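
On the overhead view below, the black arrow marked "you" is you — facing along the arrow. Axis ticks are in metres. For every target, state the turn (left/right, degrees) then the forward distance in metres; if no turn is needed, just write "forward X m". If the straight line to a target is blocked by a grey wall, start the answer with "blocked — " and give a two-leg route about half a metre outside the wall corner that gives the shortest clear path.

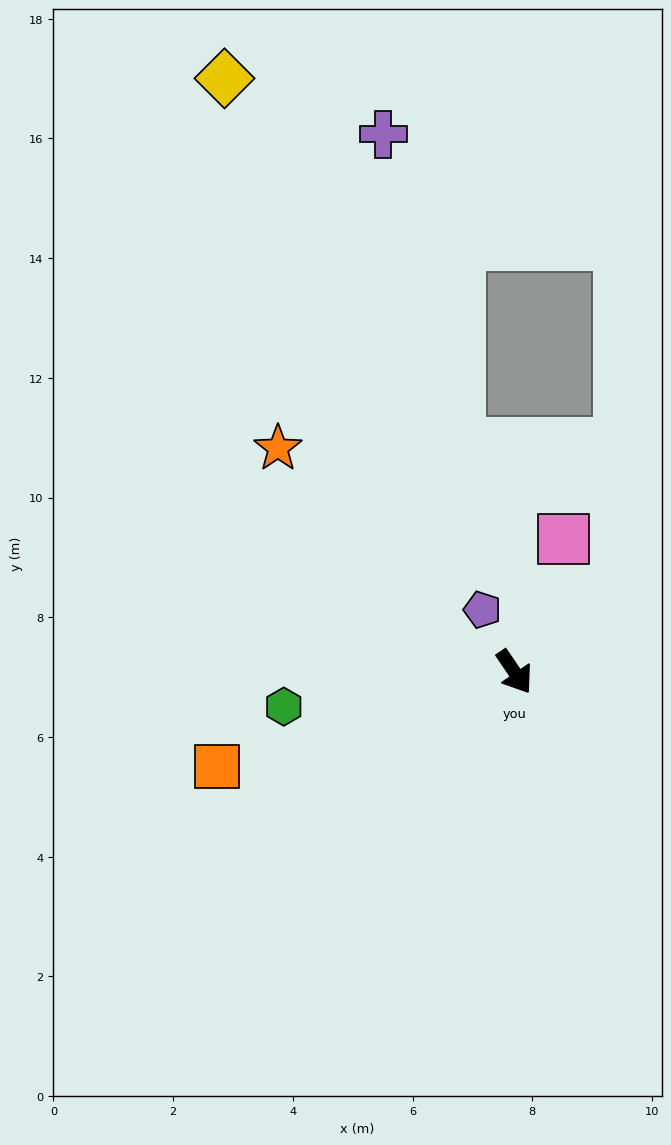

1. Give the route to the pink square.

turn left 125°, forward 2.4 m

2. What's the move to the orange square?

turn right 107°, forward 5.2 m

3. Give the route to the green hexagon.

turn right 116°, forward 3.9 m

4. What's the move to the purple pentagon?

turn left 173°, forward 1.2 m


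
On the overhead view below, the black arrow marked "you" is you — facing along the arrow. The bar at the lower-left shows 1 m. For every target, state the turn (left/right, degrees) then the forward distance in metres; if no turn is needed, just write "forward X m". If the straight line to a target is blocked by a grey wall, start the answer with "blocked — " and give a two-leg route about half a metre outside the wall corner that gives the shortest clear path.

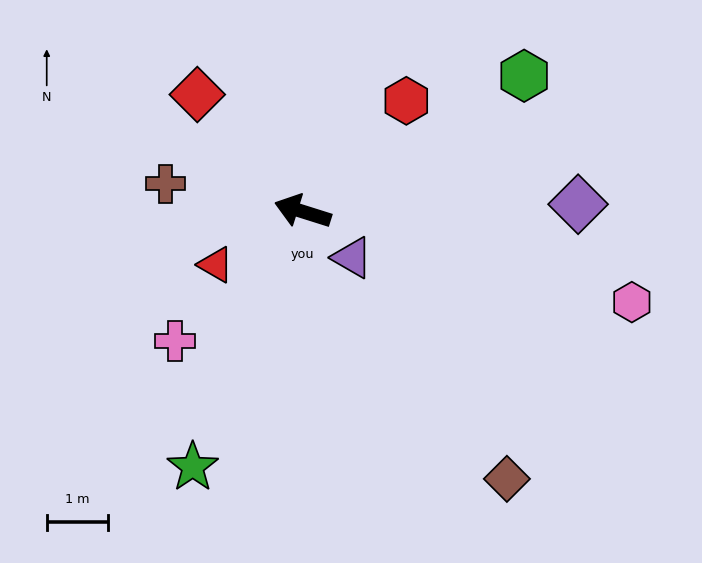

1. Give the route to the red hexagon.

turn right 116°, forward 2.5 m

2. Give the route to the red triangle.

turn left 49°, forward 1.7 m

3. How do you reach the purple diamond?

turn right 161°, forward 4.5 m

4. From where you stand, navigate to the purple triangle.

turn left 155°, forward 1.1 m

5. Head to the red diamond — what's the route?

turn right 31°, forward 2.6 m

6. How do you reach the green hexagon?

turn right 131°, forward 4.3 m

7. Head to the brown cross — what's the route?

turn left 6°, forward 2.3 m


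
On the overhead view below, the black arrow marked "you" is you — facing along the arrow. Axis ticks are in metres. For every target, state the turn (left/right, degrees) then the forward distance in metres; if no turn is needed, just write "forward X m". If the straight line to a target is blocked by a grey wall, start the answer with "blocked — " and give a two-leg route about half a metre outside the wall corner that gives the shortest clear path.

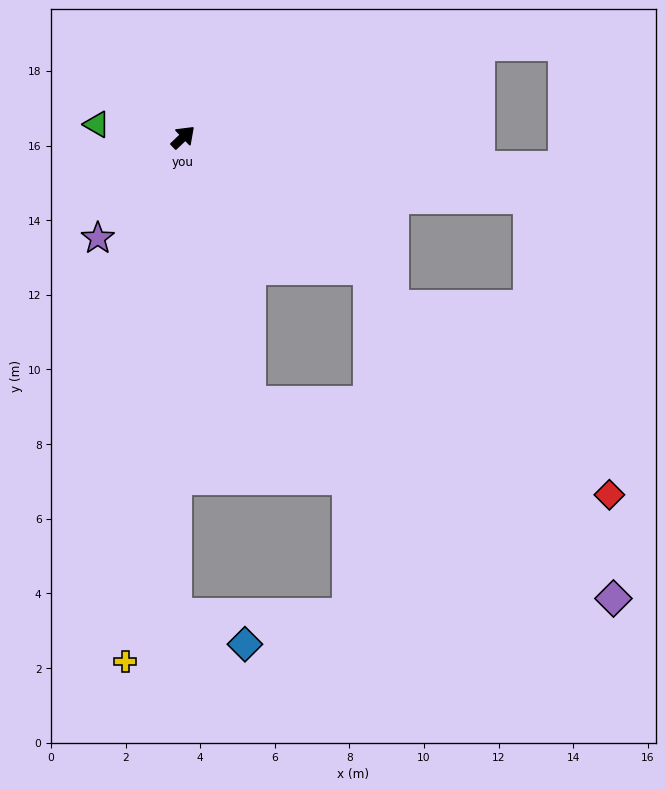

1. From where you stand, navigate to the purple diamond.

blocked — turn right 79°, forward 6.1 m, then turn right 18°, forward 11.0 m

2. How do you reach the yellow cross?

turn right 140°, forward 14.1 m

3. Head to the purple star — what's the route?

turn right 174°, forward 3.5 m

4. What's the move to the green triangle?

turn left 128°, forward 2.3 m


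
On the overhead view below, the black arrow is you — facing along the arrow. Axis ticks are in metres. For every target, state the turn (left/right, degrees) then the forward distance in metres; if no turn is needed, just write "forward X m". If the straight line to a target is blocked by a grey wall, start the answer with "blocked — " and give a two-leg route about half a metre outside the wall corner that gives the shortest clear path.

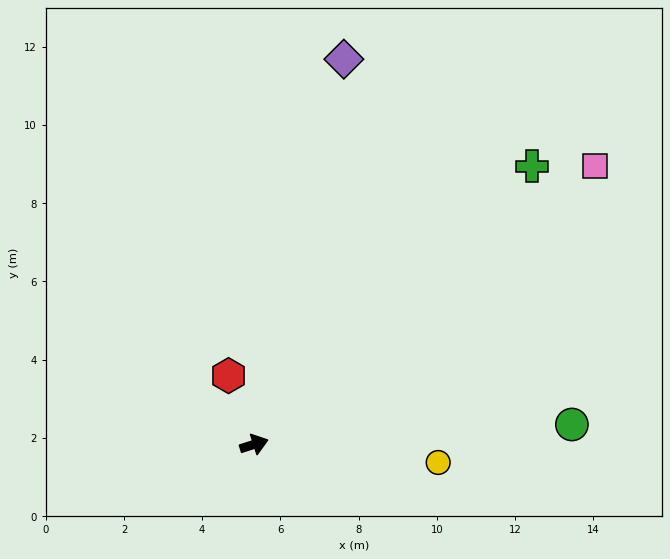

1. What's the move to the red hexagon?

turn left 93°, forward 1.9 m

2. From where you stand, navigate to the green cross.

turn left 27°, forward 10.1 m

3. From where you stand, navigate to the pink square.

turn left 22°, forward 11.3 m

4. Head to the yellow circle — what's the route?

turn right 23°, forward 4.7 m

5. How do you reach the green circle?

turn right 14°, forward 8.1 m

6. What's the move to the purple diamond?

turn left 59°, forward 10.1 m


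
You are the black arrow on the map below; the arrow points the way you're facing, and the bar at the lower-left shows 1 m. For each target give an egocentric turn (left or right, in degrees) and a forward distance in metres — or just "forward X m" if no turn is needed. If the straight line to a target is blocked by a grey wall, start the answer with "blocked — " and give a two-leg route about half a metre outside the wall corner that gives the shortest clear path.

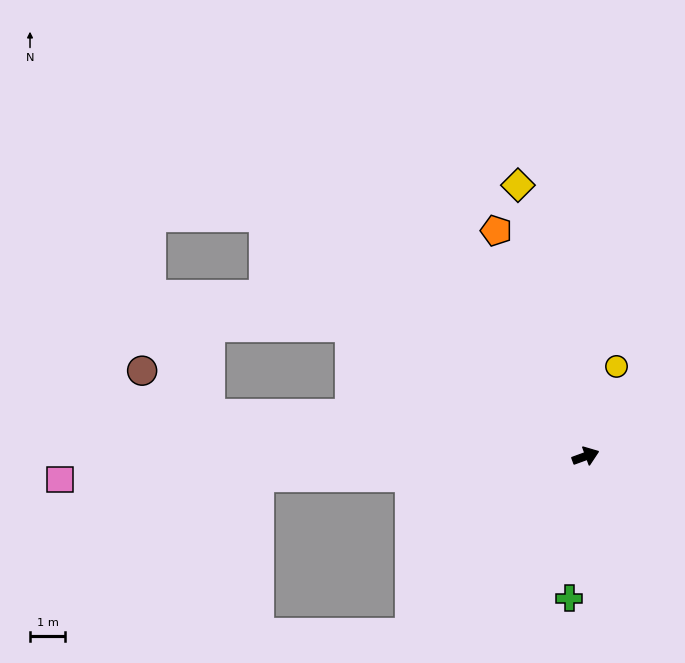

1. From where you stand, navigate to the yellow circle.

turn left 51°, forward 2.7 m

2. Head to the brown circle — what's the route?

blocked — turn left 153°, forward 10.8 m, then turn right 25°, forward 2.3 m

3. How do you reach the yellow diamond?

turn left 84°, forward 8.0 m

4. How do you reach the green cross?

turn right 117°, forward 4.1 m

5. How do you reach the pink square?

turn left 162°, forward 15.1 m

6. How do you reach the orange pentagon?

turn left 92°, forward 6.9 m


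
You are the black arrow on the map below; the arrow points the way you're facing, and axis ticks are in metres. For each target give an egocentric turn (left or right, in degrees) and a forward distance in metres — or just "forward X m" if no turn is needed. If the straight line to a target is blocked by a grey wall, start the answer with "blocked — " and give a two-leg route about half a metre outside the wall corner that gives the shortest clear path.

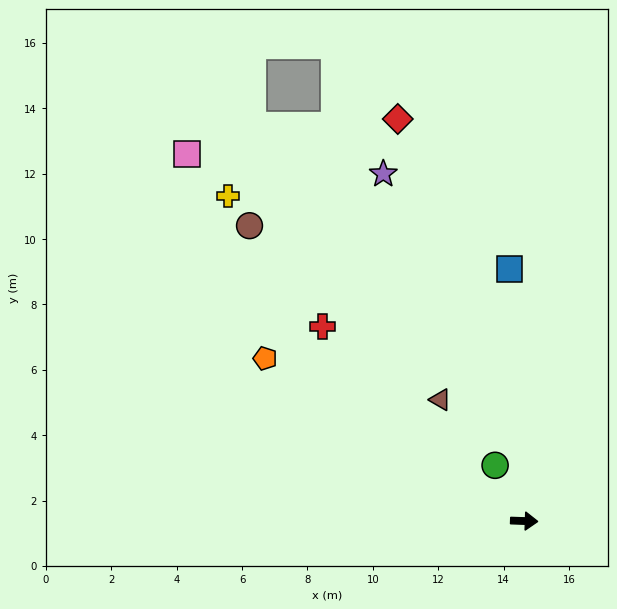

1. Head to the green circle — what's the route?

turn left 119°, forward 1.9 m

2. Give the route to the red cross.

turn left 138°, forward 8.6 m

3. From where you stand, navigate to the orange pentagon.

turn left 150°, forward 9.4 m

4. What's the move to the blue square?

turn left 95°, forward 7.7 m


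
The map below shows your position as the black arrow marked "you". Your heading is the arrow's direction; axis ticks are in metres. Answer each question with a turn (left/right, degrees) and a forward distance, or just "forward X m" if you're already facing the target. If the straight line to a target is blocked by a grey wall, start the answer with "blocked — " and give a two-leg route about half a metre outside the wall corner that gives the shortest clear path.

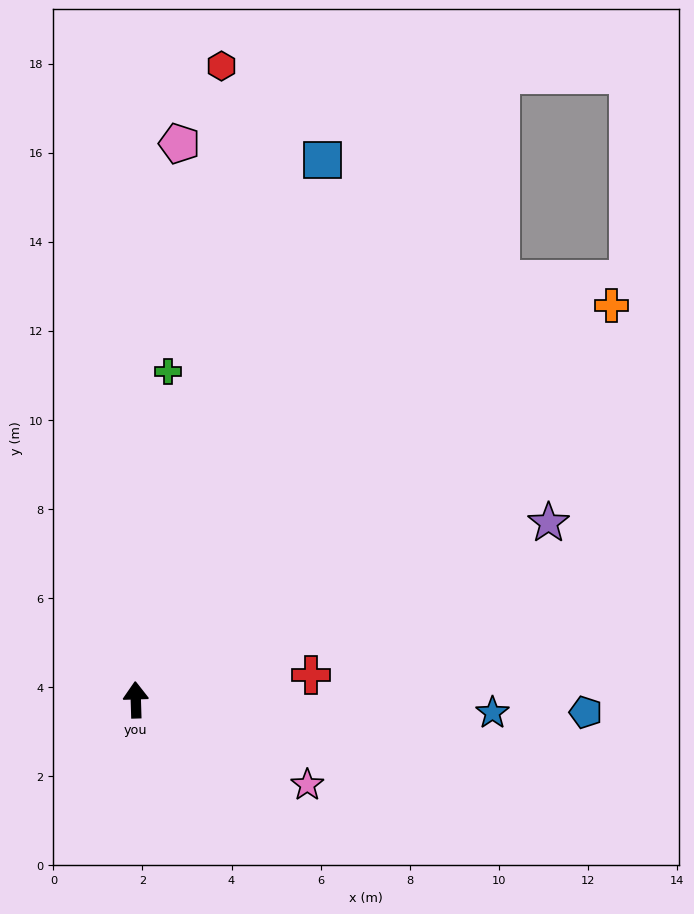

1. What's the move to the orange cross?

turn right 52°, forward 13.9 m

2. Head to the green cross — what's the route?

turn right 7°, forward 7.4 m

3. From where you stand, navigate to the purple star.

turn right 69°, forward 10.1 m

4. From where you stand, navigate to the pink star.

turn right 118°, forward 4.3 m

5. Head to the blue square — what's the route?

turn right 21°, forward 12.8 m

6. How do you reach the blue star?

turn right 94°, forward 8.0 m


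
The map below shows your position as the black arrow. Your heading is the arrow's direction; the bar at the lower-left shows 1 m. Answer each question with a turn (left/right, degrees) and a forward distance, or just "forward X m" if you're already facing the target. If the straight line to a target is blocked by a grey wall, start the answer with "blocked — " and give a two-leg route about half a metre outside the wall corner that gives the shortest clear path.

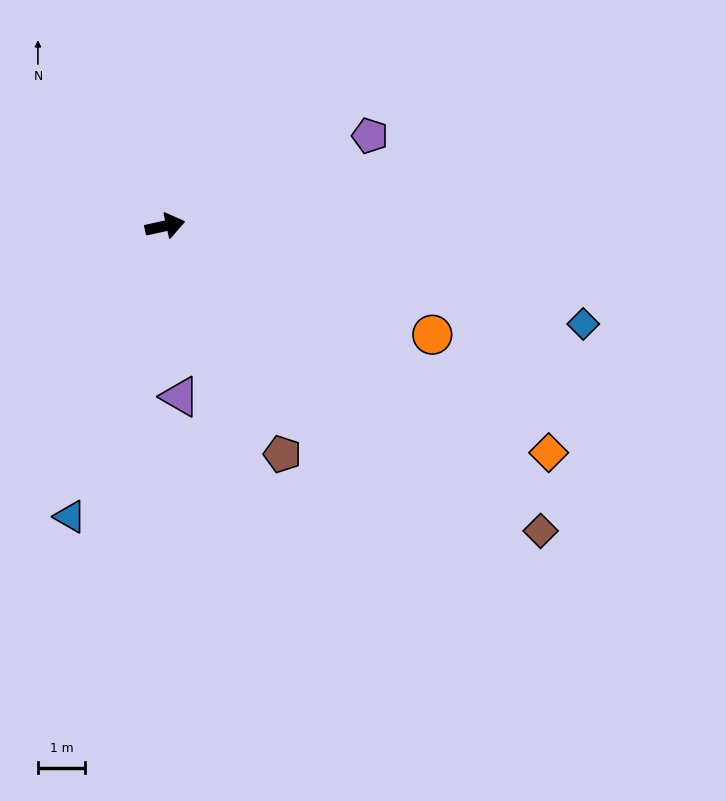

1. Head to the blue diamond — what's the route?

turn right 26°, forward 9.2 m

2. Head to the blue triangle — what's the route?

turn right 121°, forward 6.5 m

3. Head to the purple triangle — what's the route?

turn right 97°, forward 3.7 m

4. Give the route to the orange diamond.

turn right 43°, forward 9.5 m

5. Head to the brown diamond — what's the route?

turn right 52°, forward 10.3 m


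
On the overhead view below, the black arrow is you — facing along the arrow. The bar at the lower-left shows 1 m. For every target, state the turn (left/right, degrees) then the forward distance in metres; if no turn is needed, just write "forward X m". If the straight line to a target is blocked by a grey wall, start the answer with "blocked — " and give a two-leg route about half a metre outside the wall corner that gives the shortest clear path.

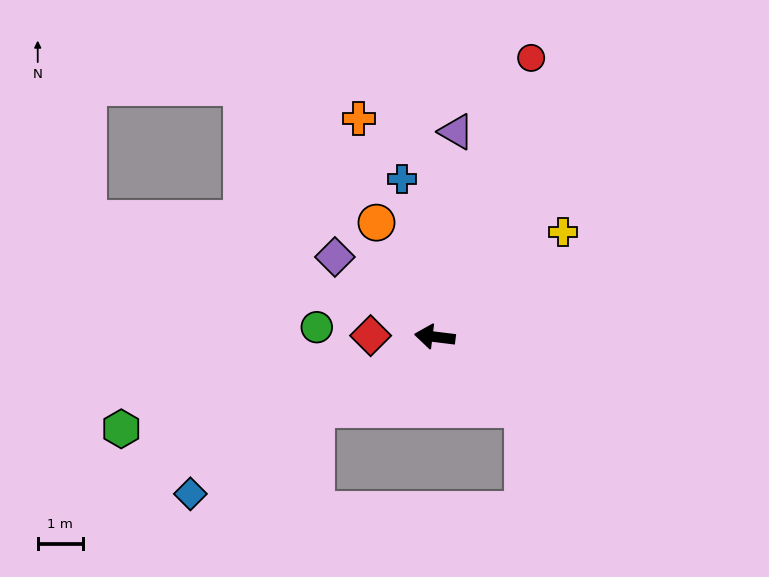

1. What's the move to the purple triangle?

turn right 89°, forward 4.6 m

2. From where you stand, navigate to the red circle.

turn right 102°, forward 6.6 m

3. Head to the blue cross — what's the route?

turn right 71°, forward 3.6 m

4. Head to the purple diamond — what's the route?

turn right 32°, forward 2.8 m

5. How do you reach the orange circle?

turn right 56°, forward 2.8 m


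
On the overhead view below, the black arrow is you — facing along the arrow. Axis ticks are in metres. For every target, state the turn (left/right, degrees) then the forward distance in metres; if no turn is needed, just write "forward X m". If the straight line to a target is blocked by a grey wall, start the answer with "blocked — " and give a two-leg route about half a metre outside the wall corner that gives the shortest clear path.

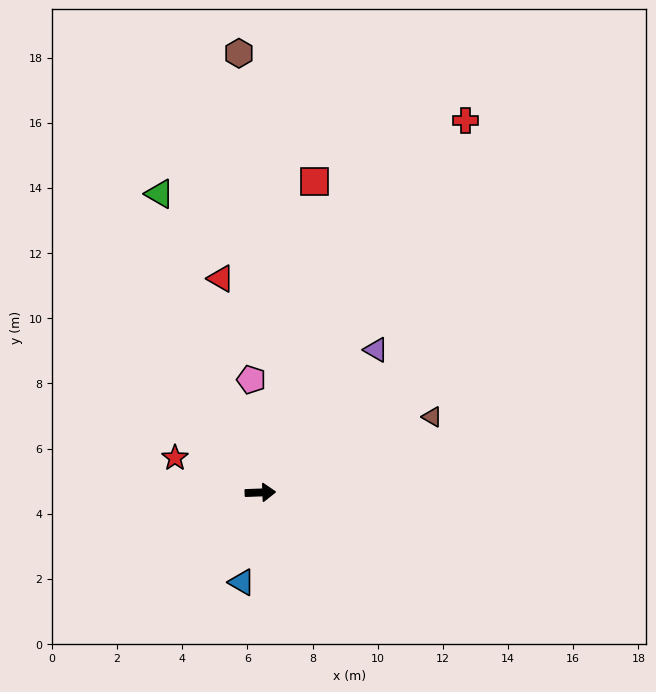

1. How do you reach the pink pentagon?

turn left 92°, forward 3.5 m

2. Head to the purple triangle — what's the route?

turn left 49°, forward 5.6 m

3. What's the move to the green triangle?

turn left 107°, forward 9.7 m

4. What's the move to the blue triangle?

turn right 104°, forward 2.8 m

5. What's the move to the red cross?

turn left 59°, forward 13.0 m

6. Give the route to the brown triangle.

turn left 22°, forward 5.8 m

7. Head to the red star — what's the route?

turn left 156°, forward 2.8 m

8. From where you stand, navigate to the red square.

turn left 78°, forward 9.7 m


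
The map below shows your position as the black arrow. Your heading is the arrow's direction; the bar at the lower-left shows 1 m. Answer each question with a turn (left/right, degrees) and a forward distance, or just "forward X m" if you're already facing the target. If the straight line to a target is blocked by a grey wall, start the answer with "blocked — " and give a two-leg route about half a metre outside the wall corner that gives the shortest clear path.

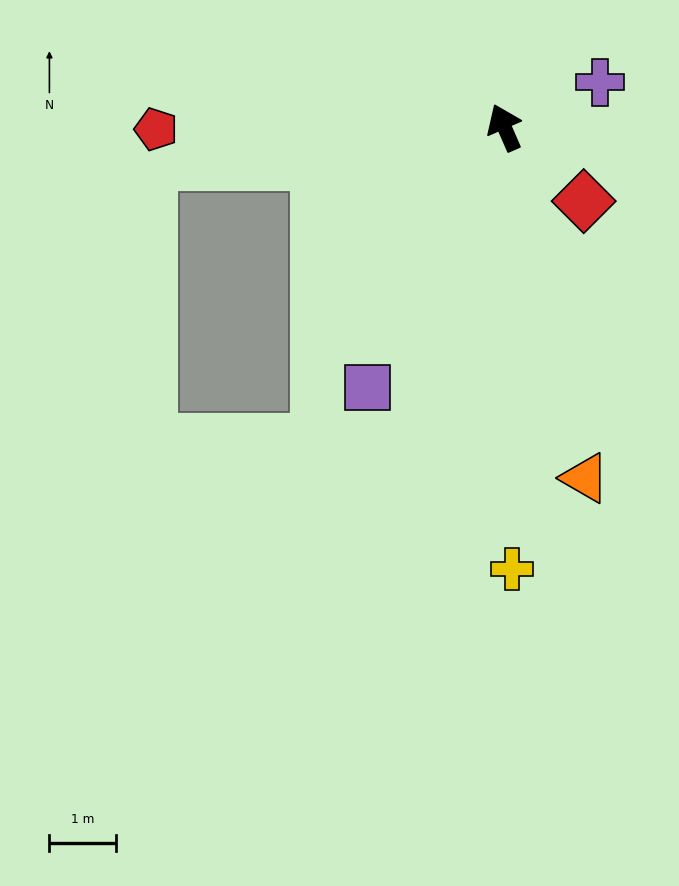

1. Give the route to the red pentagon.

turn left 67°, forward 5.3 m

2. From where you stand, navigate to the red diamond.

turn right 156°, forward 1.6 m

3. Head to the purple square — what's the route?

turn left 129°, forward 4.4 m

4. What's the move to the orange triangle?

turn left 169°, forward 5.4 m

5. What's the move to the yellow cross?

turn left 157°, forward 6.7 m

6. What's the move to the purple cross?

turn right 88°, forward 1.6 m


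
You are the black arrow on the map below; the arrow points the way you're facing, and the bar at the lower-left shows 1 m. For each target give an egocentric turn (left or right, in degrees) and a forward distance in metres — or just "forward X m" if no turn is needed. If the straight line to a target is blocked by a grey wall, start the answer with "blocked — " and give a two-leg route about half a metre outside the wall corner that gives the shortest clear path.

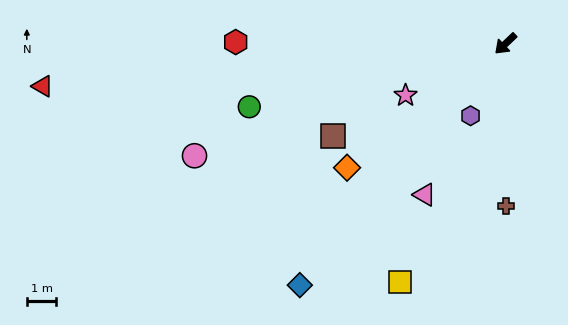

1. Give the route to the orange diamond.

turn right 6°, forward 6.8 m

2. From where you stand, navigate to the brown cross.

turn left 47°, forward 5.5 m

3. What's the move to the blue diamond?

turn left 6°, forward 10.8 m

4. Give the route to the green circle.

turn right 30°, forward 9.0 m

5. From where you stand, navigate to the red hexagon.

turn right 44°, forward 9.2 m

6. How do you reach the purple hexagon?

turn left 21°, forward 2.7 m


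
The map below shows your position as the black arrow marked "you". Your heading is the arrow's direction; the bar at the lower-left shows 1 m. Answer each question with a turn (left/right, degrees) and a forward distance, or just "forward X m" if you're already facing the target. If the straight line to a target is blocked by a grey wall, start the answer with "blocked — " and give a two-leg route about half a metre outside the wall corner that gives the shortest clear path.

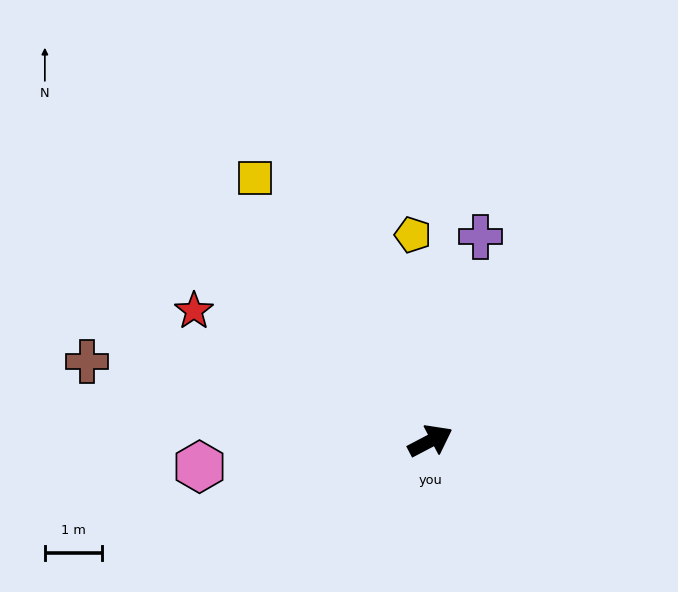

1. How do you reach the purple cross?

turn left 48°, forward 3.6 m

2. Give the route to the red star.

turn left 124°, forward 4.7 m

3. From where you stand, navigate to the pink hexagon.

turn left 159°, forward 4.0 m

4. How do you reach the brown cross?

turn left 139°, forward 6.1 m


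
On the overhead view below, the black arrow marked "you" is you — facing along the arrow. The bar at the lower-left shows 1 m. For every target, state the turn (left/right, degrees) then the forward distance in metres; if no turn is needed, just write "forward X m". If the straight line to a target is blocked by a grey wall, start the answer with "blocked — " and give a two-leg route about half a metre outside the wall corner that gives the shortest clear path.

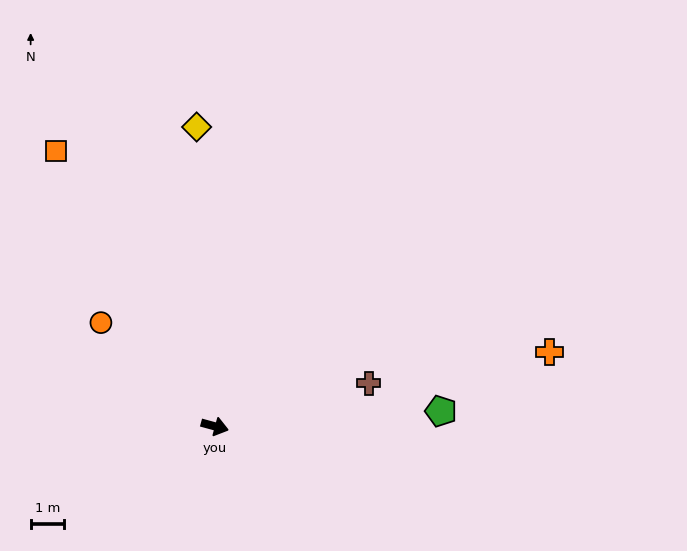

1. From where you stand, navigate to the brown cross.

turn left 31°, forward 4.7 m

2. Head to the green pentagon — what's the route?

turn left 19°, forward 6.7 m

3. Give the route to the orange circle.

turn left 153°, forward 4.6 m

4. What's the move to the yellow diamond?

turn left 109°, forward 8.9 m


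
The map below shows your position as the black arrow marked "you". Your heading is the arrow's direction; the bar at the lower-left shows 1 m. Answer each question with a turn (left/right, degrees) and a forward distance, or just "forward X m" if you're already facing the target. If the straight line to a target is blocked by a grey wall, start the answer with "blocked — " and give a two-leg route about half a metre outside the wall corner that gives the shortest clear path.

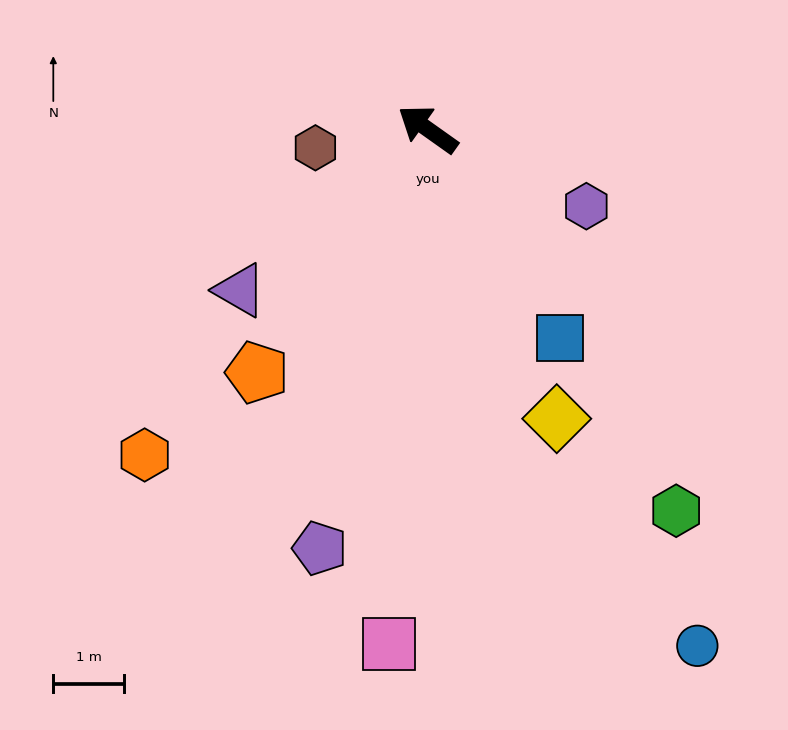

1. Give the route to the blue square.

turn left 158°, forward 3.5 m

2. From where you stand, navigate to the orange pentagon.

turn left 90°, forward 4.2 m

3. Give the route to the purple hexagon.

turn right 171°, forward 2.5 m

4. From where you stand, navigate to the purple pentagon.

turn left 111°, forward 6.1 m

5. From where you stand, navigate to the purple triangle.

turn left 76°, forward 3.5 m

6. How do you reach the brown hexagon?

turn left 45°, forward 1.6 m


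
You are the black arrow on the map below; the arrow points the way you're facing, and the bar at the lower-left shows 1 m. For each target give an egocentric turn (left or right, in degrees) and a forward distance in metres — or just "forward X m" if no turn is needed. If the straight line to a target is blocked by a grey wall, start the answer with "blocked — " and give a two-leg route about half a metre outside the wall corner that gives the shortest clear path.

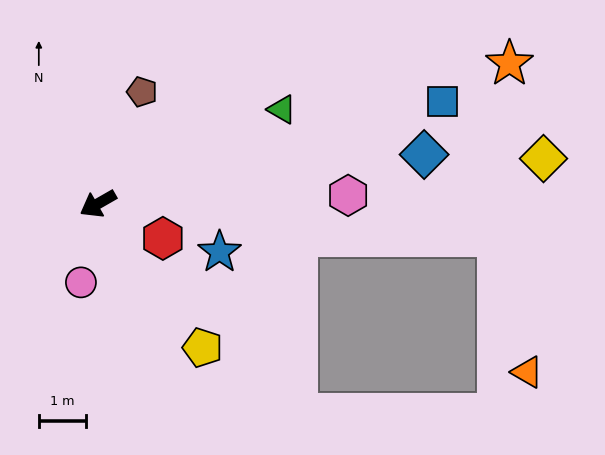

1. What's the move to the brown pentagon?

turn right 141°, forward 2.5 m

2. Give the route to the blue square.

turn left 167°, forward 7.5 m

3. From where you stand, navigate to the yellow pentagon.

turn left 96°, forward 3.7 m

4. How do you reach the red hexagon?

turn left 122°, forward 1.5 m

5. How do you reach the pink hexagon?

turn left 152°, forward 5.3 m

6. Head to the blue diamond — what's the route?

turn left 159°, forward 6.9 m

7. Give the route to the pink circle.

turn left 48°, forward 1.7 m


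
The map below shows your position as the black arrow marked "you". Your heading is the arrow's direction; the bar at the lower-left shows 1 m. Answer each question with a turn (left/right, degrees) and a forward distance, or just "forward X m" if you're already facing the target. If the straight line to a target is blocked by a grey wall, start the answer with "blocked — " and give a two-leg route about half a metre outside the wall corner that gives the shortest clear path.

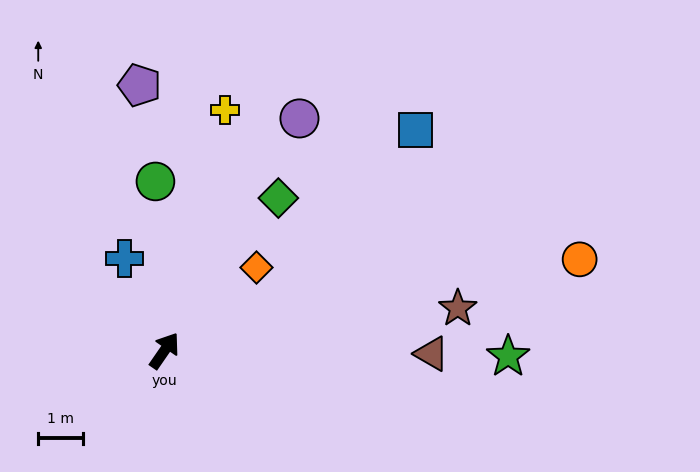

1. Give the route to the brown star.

turn right 47°, forward 6.6 m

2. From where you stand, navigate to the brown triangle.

turn right 56°, forward 5.9 m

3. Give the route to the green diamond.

turn right 2°, forward 4.2 m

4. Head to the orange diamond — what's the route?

turn right 13°, forward 2.7 m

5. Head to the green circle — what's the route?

turn left 38°, forward 3.8 m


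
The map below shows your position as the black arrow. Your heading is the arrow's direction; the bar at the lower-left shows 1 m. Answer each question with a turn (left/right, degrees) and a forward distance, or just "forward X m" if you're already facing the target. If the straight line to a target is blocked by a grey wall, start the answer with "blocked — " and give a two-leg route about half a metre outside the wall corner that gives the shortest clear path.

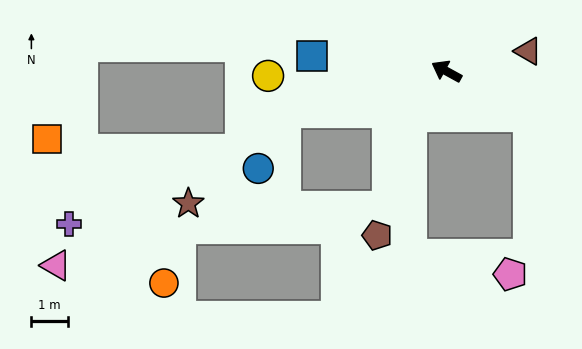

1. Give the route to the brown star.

blocked — turn left 43°, forward 4.5 m, then turn left 29°, forward 3.6 m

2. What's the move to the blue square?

turn left 22°, forward 3.7 m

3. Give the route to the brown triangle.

turn right 137°, forward 2.3 m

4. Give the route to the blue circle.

blocked — turn left 43°, forward 4.5 m, then turn left 50°, forward 1.7 m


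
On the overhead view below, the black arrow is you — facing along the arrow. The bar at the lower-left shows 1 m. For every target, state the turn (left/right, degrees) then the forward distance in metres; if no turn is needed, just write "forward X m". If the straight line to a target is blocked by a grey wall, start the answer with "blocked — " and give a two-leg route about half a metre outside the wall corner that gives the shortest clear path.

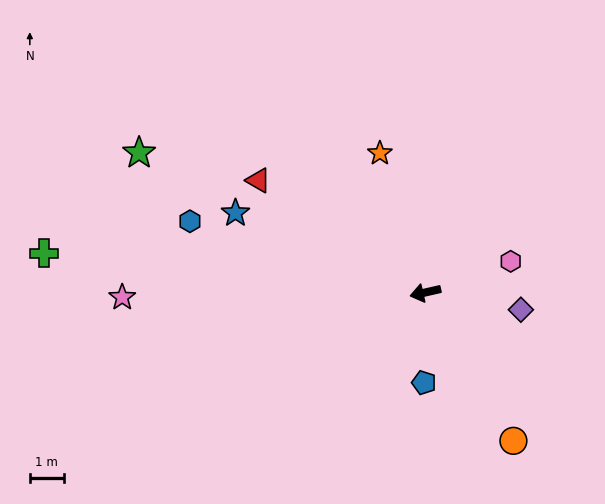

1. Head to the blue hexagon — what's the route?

turn right 30°, forward 7.3 m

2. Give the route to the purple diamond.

turn left 157°, forward 2.9 m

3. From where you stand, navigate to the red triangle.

turn right 47°, forward 5.9 m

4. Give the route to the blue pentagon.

turn left 76°, forward 2.7 m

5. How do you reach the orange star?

turn right 85°, forward 4.3 m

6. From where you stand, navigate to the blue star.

turn right 36°, forward 6.1 m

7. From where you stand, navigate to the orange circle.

turn left 108°, forward 5.1 m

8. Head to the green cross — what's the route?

turn right 19°, forward 11.3 m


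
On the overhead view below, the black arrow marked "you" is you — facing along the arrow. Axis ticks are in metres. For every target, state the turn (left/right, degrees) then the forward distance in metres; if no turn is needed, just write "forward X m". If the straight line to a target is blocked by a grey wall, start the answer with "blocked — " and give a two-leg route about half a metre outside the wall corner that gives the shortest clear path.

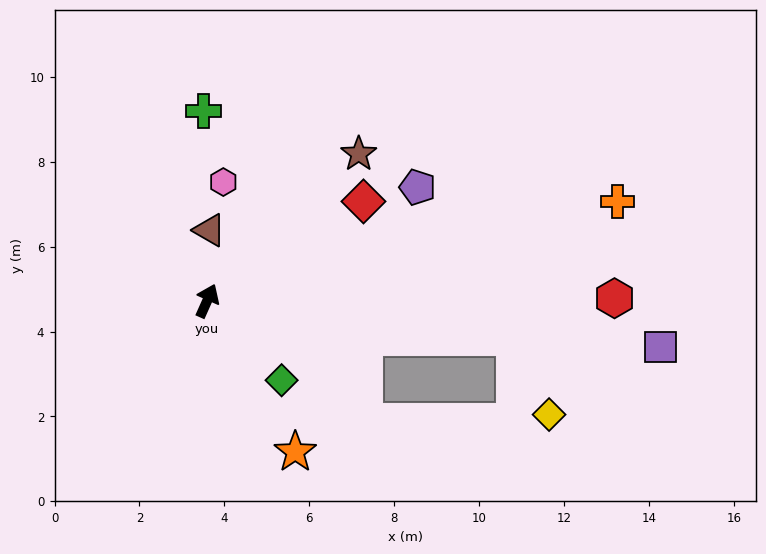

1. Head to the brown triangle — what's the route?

turn left 22°, forward 1.7 m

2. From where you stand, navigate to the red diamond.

turn right 34°, forward 4.4 m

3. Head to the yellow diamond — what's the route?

blocked — turn right 73°, forward 7.3 m, then turn right 58°, forward 2.0 m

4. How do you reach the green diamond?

turn right 113°, forward 2.6 m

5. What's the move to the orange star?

turn right 126°, forward 4.1 m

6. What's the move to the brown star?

turn right 22°, forward 5.0 m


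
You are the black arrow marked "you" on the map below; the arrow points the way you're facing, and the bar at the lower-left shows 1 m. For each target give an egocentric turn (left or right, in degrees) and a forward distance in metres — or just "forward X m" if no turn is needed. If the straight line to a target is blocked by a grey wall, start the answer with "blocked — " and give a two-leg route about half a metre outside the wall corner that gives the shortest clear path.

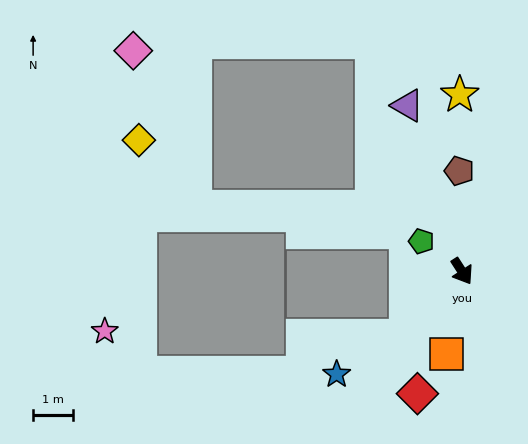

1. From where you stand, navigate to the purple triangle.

turn left 165°, forward 4.4 m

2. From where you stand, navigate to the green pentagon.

turn right 159°, forward 1.3 m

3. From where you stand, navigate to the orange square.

turn right 44°, forward 2.1 m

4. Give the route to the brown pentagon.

turn left 149°, forward 2.5 m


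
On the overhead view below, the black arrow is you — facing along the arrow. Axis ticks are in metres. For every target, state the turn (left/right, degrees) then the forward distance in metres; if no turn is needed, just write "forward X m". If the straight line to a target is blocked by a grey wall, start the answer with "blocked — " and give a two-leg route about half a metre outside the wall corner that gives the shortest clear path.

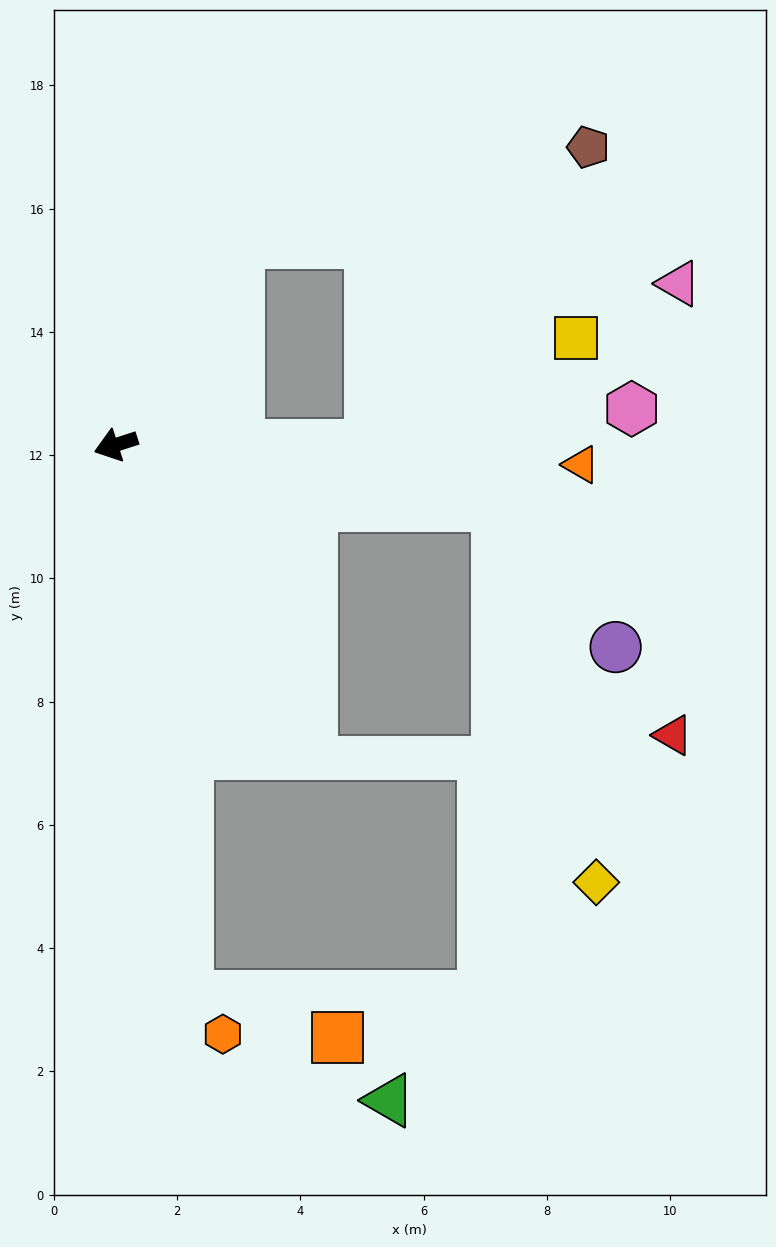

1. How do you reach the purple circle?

blocked — turn left 153°, forward 6.3 m, then turn right 41°, forward 3.0 m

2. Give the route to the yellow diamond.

blocked — turn left 153°, forward 6.3 m, then turn right 66°, forward 6.3 m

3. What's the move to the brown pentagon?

blocked — turn right 139°, forward 3.8 m, then turn right 44°, forward 5.9 m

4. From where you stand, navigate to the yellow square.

blocked — turn left 162°, forward 4.1 m, then turn left 28°, forward 3.8 m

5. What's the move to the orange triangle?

turn left 160°, forward 7.6 m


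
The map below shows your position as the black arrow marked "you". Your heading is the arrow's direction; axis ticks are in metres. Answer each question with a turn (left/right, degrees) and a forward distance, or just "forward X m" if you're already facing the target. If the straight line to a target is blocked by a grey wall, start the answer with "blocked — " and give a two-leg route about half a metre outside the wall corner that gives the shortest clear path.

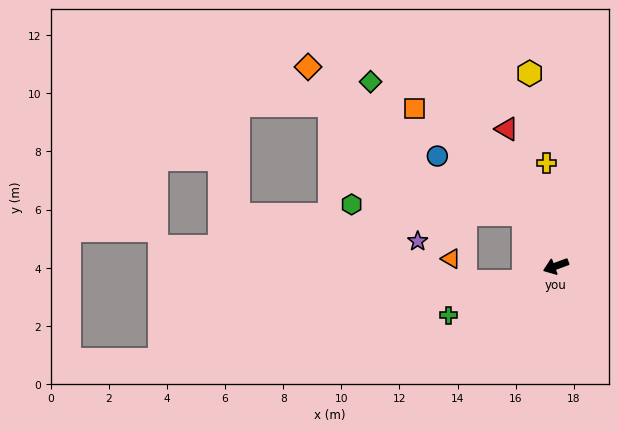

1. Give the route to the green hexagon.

blocked — turn right 79°, forward 2.1 m, then turn left 56°, forward 5.9 m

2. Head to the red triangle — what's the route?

turn right 91°, forward 5.0 m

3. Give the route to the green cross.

turn left 4°, forward 4.1 m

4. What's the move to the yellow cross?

turn right 105°, forward 3.6 m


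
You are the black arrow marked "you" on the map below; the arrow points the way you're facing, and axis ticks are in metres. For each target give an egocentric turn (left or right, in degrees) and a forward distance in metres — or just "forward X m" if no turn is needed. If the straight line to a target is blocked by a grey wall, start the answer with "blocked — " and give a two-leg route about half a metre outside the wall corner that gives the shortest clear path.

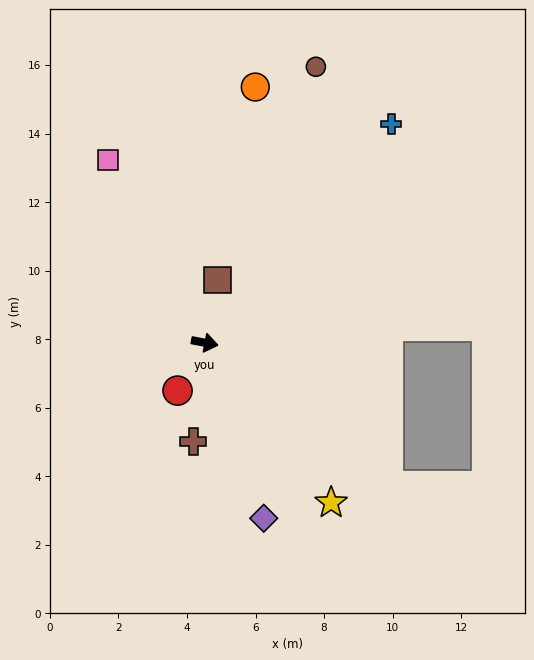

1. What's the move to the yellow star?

turn right 41°, forward 5.9 m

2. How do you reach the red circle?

turn right 109°, forward 1.6 m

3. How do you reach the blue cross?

turn left 60°, forward 8.4 m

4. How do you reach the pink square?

turn left 129°, forward 6.0 m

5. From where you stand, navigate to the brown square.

turn left 90°, forward 1.9 m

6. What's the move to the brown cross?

turn right 86°, forward 2.9 m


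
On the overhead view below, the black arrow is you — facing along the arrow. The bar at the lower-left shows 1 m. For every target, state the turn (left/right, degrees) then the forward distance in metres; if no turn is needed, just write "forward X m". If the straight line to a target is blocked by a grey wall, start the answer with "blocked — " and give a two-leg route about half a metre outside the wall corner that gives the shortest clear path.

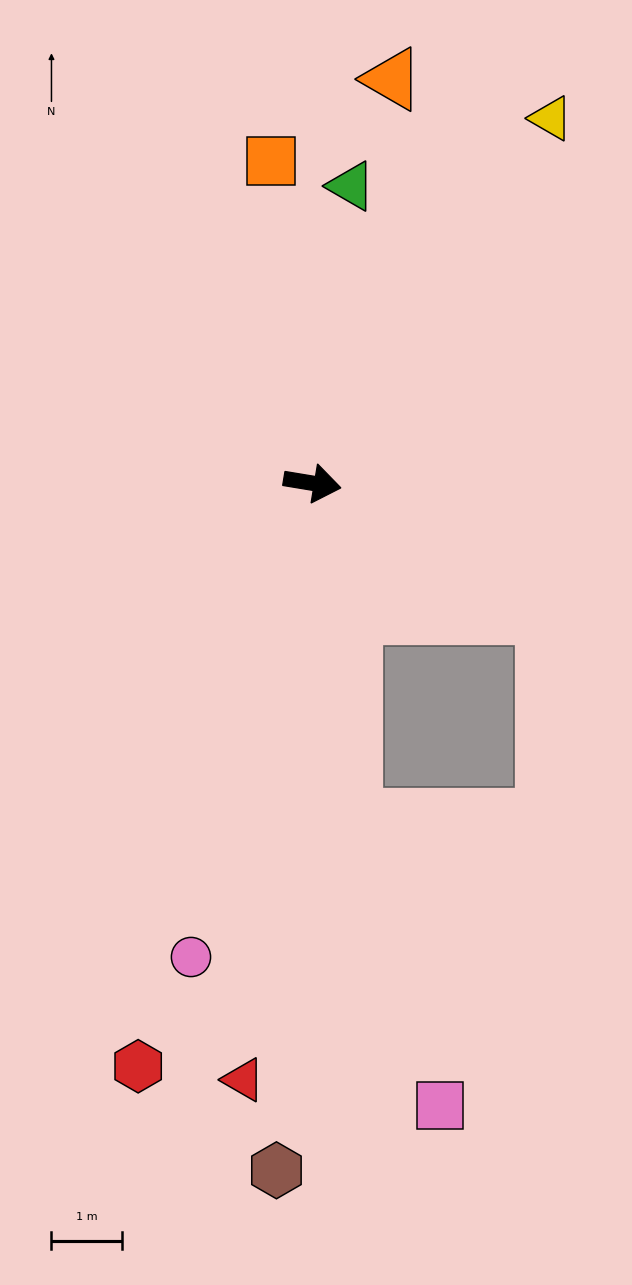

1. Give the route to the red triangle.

turn right 87°, forward 8.5 m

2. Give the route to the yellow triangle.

turn left 66°, forward 6.2 m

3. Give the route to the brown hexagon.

turn right 84°, forward 9.7 m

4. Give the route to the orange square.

turn left 107°, forward 4.6 m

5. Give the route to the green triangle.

turn left 92°, forward 4.2 m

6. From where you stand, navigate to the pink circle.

turn right 95°, forward 6.9 m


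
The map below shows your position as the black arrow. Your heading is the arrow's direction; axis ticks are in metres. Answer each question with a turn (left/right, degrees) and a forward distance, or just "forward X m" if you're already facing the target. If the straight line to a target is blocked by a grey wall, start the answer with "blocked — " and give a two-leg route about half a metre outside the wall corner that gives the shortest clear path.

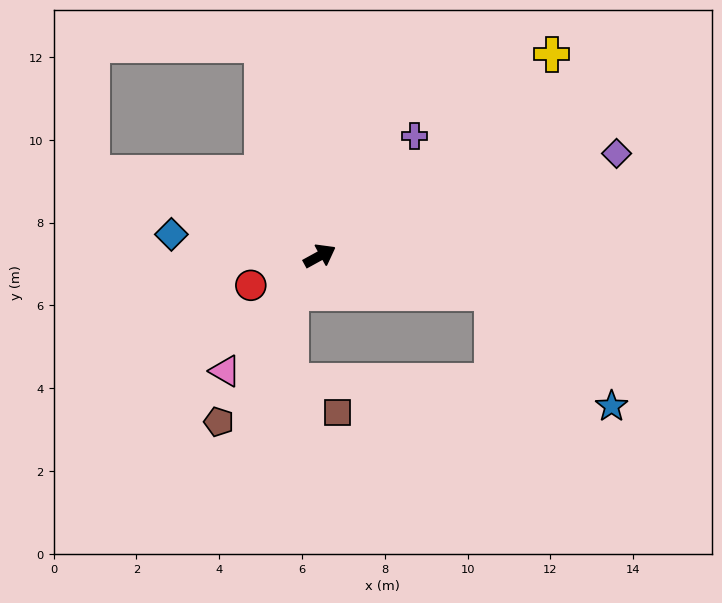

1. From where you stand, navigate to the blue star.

blocked — turn right 41°, forward 4.2 m, then turn right 31°, forward 4.0 m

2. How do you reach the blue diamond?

turn left 143°, forward 3.6 m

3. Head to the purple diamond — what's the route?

turn right 10°, forward 7.6 m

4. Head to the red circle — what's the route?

turn left 174°, forward 1.8 m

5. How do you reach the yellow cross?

turn left 12°, forward 7.4 m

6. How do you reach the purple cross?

turn left 23°, forward 3.7 m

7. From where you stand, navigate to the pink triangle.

turn right 158°, forward 3.6 m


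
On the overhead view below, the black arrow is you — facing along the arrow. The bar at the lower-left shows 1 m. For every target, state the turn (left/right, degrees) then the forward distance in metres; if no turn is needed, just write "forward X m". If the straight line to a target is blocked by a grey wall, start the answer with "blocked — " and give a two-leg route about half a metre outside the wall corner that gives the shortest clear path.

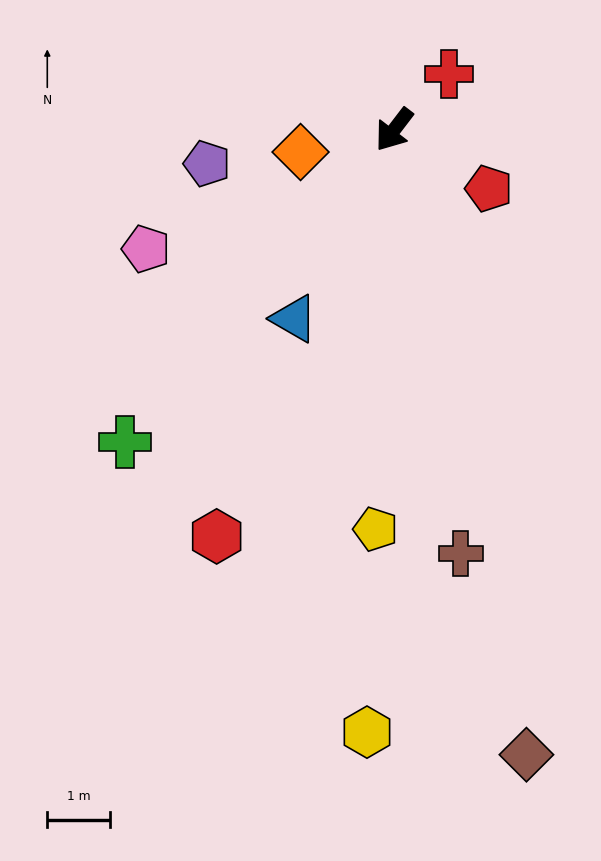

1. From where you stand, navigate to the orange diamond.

turn right 39°, forward 1.5 m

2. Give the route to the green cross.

turn right 3°, forward 6.6 m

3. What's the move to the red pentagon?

turn left 96°, forward 1.8 m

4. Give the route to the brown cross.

turn left 46°, forward 6.9 m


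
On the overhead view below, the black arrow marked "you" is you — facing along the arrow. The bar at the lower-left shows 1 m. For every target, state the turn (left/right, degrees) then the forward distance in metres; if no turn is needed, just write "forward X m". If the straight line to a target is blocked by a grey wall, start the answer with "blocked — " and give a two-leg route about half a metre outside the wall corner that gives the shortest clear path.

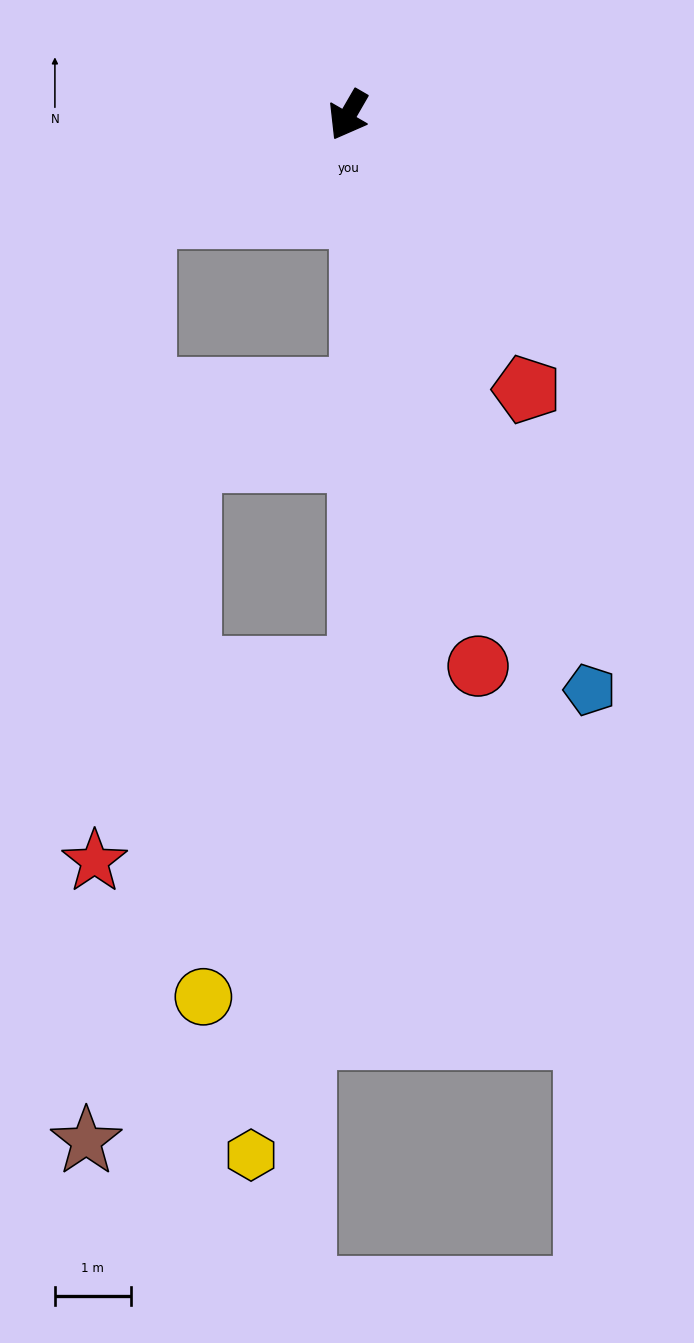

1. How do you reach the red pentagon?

turn left 63°, forward 4.3 m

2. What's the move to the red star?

blocked — turn right 34°, forward 3.0 m, then turn left 60°, forward 8.6 m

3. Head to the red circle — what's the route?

turn left 43°, forward 7.5 m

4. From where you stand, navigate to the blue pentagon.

turn left 53°, forward 8.2 m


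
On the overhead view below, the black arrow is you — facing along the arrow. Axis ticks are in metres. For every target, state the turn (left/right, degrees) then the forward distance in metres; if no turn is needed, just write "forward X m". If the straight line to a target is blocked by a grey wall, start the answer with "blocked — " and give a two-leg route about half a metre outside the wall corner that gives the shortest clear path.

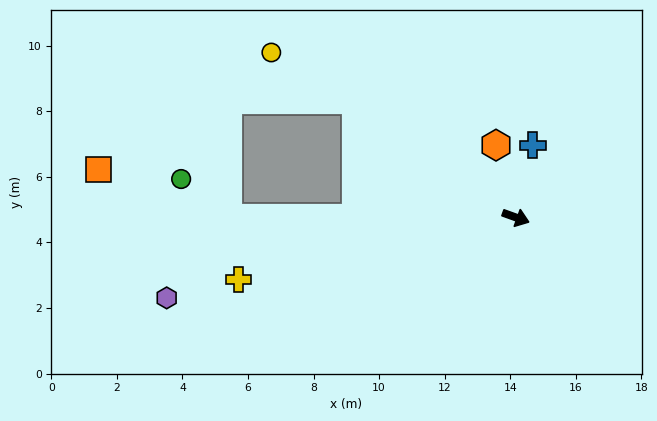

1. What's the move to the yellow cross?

turn right 148°, forward 8.7 m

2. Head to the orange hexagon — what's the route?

turn left 125°, forward 2.3 m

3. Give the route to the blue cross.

turn left 97°, forward 2.3 m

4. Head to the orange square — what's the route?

blocked — turn right 160°, forward 8.8 m, then turn right 20°, forward 4.2 m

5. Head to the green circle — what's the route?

blocked — turn right 160°, forward 8.8 m, then turn right 39°, forward 1.9 m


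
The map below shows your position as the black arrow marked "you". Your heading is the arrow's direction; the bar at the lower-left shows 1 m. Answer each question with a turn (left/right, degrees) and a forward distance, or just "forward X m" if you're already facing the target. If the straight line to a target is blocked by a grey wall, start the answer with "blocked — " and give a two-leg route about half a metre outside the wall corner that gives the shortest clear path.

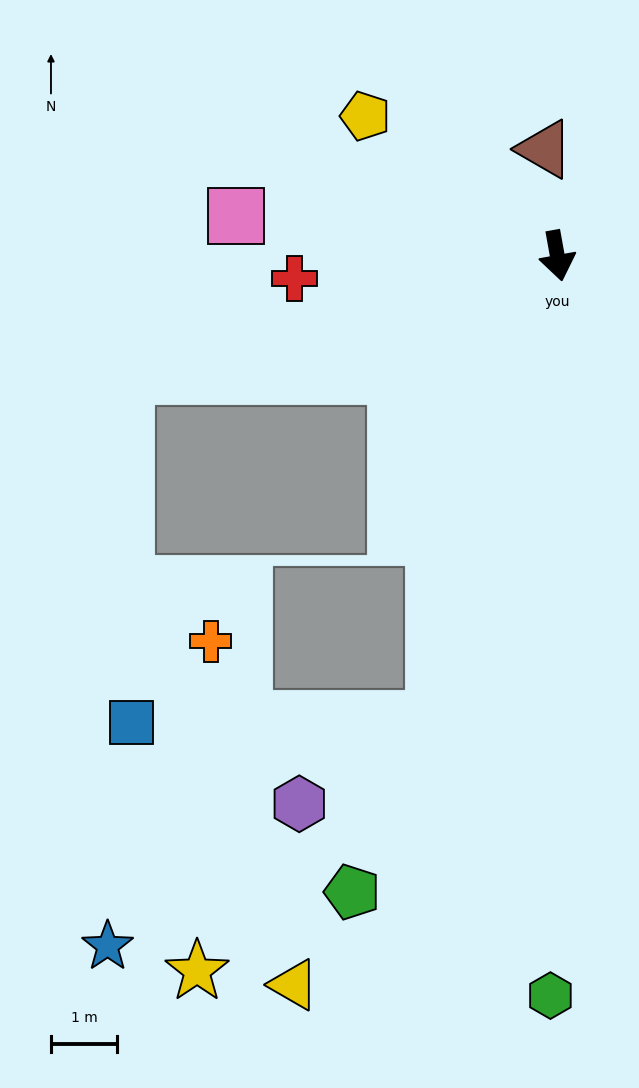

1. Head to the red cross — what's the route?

turn right 95°, forward 4.0 m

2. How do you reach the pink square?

turn right 107°, forward 4.9 m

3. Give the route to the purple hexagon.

blocked — turn right 25°, forward 7.2 m, then turn right 43°, forward 2.4 m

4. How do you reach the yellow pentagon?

turn right 136°, forward 3.6 m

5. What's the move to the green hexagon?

turn right 11°, forward 11.1 m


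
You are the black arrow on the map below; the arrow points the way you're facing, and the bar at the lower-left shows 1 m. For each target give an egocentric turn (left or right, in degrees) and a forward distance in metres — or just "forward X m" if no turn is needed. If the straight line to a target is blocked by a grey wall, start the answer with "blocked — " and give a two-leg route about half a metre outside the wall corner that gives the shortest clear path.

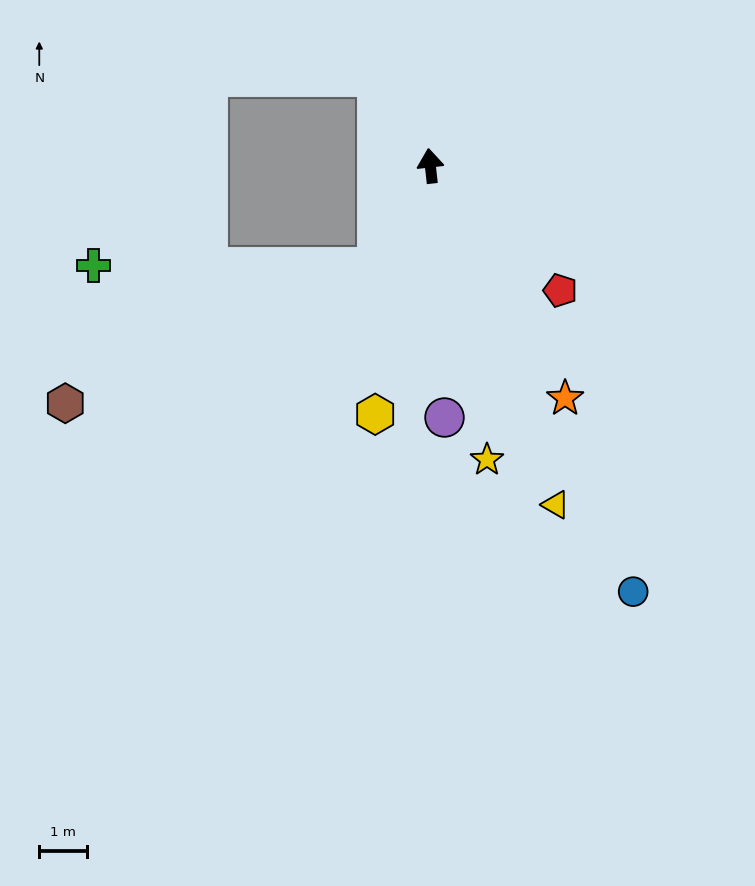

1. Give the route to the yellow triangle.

turn right 166°, forward 7.6 m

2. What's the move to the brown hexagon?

blocked — turn left 146°, forward 2.4 m, then turn right 39°, forward 7.2 m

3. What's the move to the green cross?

blocked — turn left 146°, forward 2.4 m, then turn right 63°, forward 6.0 m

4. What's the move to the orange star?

turn right 156°, forward 5.7 m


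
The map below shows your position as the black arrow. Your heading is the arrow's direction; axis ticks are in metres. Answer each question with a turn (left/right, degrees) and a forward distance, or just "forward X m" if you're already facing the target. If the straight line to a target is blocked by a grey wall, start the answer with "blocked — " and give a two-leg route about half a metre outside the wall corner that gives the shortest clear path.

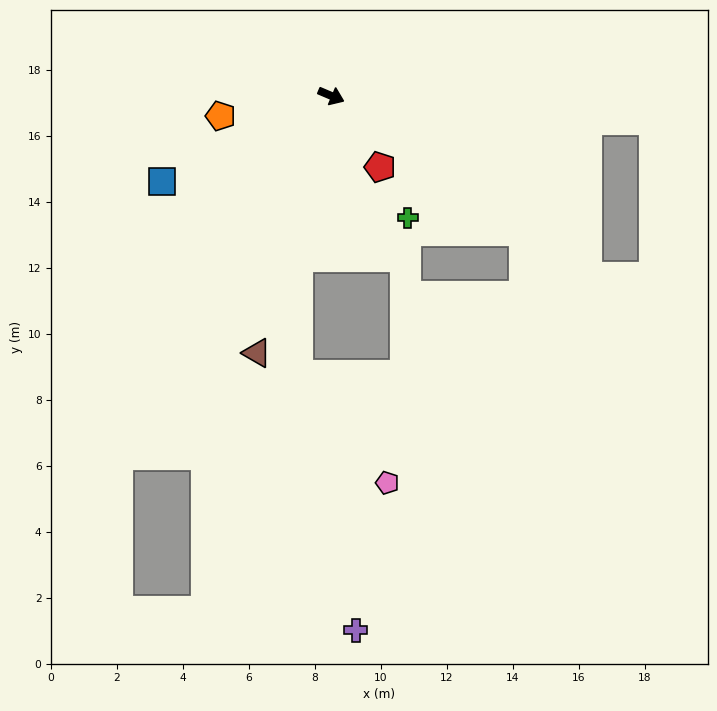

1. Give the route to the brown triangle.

turn right 83°, forward 8.1 m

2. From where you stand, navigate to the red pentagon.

turn right 33°, forward 2.6 m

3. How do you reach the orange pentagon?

turn right 147°, forward 3.4 m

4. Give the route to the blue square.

turn right 130°, forward 5.7 m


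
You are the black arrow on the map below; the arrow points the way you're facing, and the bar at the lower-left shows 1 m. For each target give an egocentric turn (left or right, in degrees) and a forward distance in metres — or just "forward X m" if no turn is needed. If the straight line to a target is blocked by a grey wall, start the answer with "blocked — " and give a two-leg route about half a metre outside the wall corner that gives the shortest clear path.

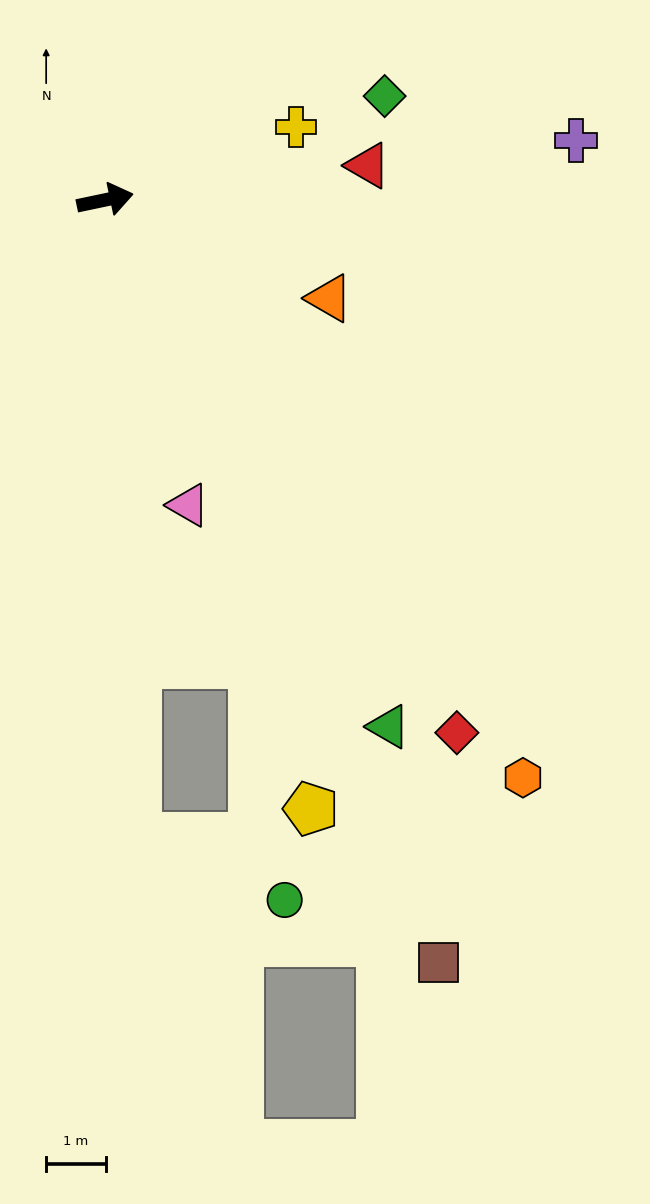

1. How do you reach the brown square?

turn right 78°, forward 14.0 m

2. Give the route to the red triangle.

turn right 4°, forward 4.4 m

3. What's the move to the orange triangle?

turn right 36°, forward 4.1 m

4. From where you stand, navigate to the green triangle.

turn right 74°, forward 10.0 m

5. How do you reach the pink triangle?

turn right 87°, forward 5.3 m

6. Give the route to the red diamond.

turn right 68°, forward 10.7 m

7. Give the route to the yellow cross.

turn left 9°, forward 3.4 m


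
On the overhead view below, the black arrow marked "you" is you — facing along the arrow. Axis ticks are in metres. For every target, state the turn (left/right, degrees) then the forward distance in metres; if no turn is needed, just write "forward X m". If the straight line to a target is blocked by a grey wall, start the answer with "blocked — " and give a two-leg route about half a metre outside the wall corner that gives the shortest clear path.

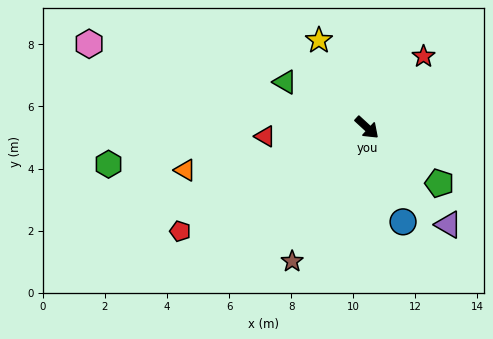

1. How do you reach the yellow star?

turn left 161°, forward 3.2 m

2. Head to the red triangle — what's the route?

turn right 132°, forward 3.3 m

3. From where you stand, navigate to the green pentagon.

turn left 5°, forward 2.9 m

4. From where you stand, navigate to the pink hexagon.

turn right 154°, forward 9.4 m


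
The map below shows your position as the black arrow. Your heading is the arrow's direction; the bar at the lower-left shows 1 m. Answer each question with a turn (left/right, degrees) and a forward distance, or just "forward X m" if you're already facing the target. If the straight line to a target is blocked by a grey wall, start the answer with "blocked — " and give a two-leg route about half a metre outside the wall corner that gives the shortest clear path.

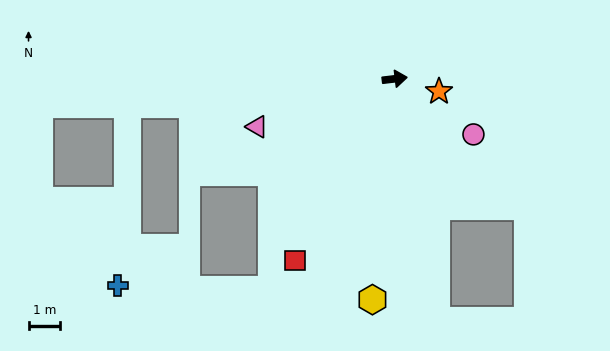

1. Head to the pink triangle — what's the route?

turn right 168°, forward 4.6 m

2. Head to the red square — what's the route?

turn right 125°, forward 6.6 m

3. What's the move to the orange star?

turn right 23°, forward 1.5 m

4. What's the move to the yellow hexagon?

turn right 103°, forward 7.1 m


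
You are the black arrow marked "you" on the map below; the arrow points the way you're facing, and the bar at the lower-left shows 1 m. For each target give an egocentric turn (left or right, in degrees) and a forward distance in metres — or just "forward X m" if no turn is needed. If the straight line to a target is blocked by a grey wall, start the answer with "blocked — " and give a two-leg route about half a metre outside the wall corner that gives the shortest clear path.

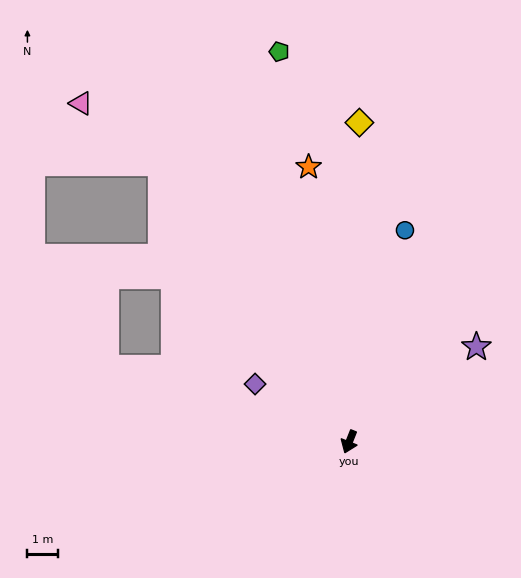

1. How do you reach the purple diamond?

turn right 100°, forward 3.6 m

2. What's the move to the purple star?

turn left 148°, forward 5.1 m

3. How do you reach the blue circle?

turn right 173°, forward 7.1 m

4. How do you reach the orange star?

turn right 150°, forward 9.0 m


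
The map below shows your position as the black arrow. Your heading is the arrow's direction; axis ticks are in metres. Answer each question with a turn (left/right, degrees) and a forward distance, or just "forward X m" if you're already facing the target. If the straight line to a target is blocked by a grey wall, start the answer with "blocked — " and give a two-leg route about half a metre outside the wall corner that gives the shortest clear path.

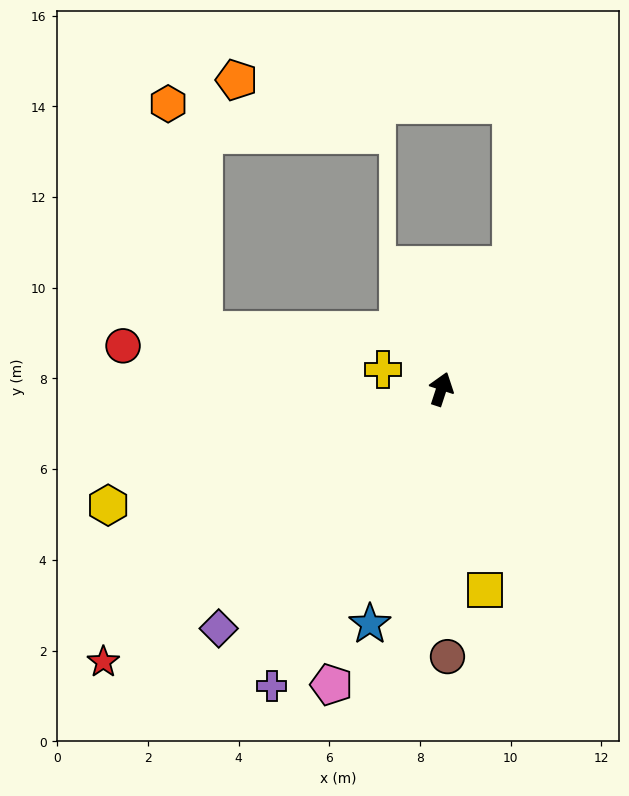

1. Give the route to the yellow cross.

turn left 90°, forward 1.4 m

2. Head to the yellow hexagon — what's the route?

turn left 127°, forward 7.8 m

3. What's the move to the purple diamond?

turn left 155°, forward 7.2 m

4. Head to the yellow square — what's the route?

turn right 150°, forward 4.5 m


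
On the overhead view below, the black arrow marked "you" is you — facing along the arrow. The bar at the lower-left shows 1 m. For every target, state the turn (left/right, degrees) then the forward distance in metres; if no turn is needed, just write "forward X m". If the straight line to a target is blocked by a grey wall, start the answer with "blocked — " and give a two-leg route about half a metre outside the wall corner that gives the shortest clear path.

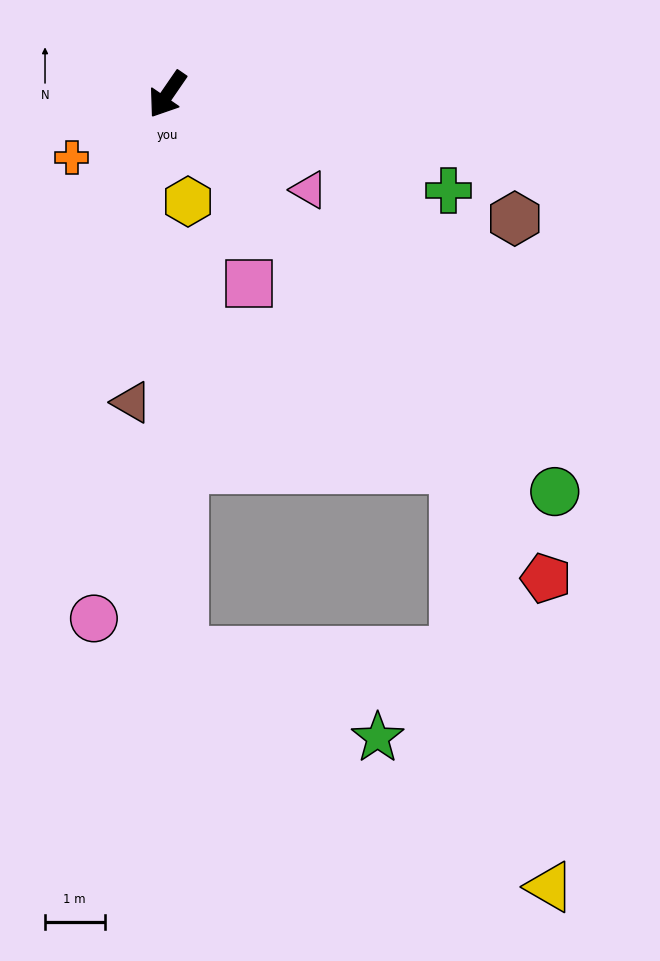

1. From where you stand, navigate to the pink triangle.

turn left 91°, forward 2.9 m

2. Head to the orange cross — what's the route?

turn right 22°, forward 1.9 m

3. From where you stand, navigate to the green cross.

turn left 106°, forward 5.0 m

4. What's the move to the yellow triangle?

blocked — turn left 72°, forward 7.9 m, then turn right 25°, forward 7.2 m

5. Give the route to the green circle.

turn left 79°, forward 9.3 m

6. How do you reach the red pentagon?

turn left 73°, forward 10.3 m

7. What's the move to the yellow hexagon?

turn left 45°, forward 1.8 m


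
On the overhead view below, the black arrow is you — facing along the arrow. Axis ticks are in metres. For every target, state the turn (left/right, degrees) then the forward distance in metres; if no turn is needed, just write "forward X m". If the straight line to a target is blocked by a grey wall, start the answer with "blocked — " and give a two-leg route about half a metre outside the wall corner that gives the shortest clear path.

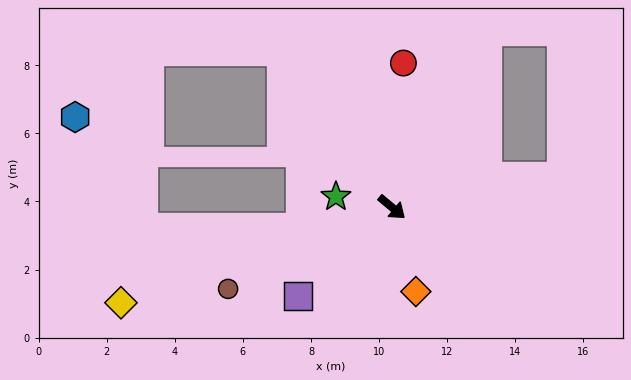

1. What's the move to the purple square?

turn right 97°, forward 3.8 m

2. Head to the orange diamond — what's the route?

turn right 34°, forward 2.6 m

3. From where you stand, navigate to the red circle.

turn left 125°, forward 4.2 m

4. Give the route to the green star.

turn right 151°, forward 1.7 m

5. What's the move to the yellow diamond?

turn right 121°, forward 8.4 m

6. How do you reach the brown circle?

turn right 114°, forward 5.4 m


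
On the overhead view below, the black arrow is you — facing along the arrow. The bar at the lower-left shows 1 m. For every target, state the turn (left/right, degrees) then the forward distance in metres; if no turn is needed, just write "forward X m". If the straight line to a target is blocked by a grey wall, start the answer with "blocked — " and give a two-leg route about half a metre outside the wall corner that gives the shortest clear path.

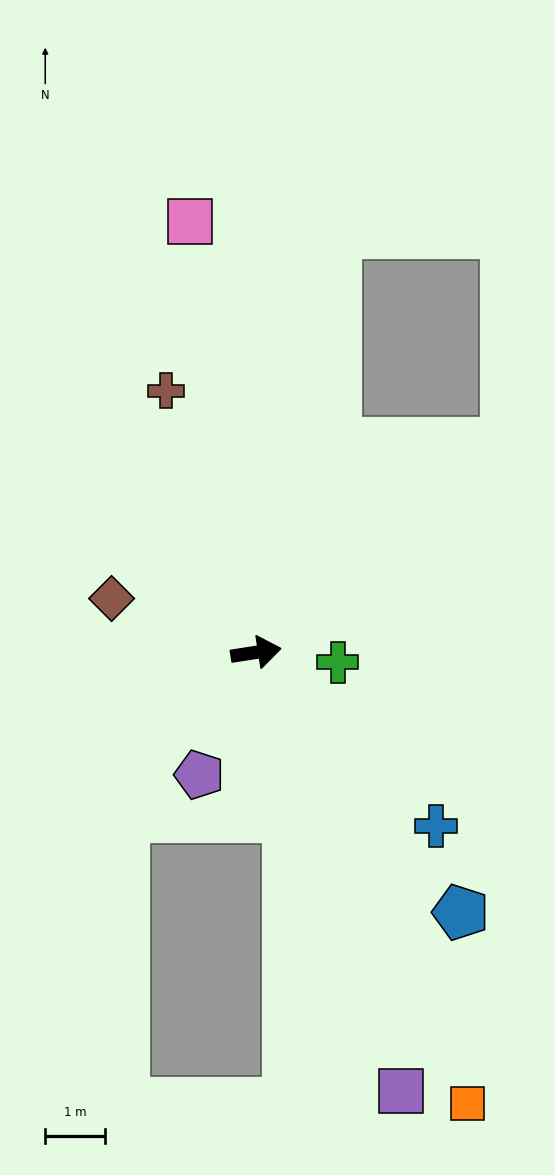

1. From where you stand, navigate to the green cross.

turn right 16°, forward 1.4 m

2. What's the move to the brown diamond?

turn left 151°, forward 2.6 m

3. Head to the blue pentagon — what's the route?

turn right 61°, forward 5.5 m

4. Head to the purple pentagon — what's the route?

turn right 124°, forward 2.3 m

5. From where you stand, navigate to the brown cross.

turn left 100°, forward 4.6 m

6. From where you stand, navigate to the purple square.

turn right 80°, forward 7.7 m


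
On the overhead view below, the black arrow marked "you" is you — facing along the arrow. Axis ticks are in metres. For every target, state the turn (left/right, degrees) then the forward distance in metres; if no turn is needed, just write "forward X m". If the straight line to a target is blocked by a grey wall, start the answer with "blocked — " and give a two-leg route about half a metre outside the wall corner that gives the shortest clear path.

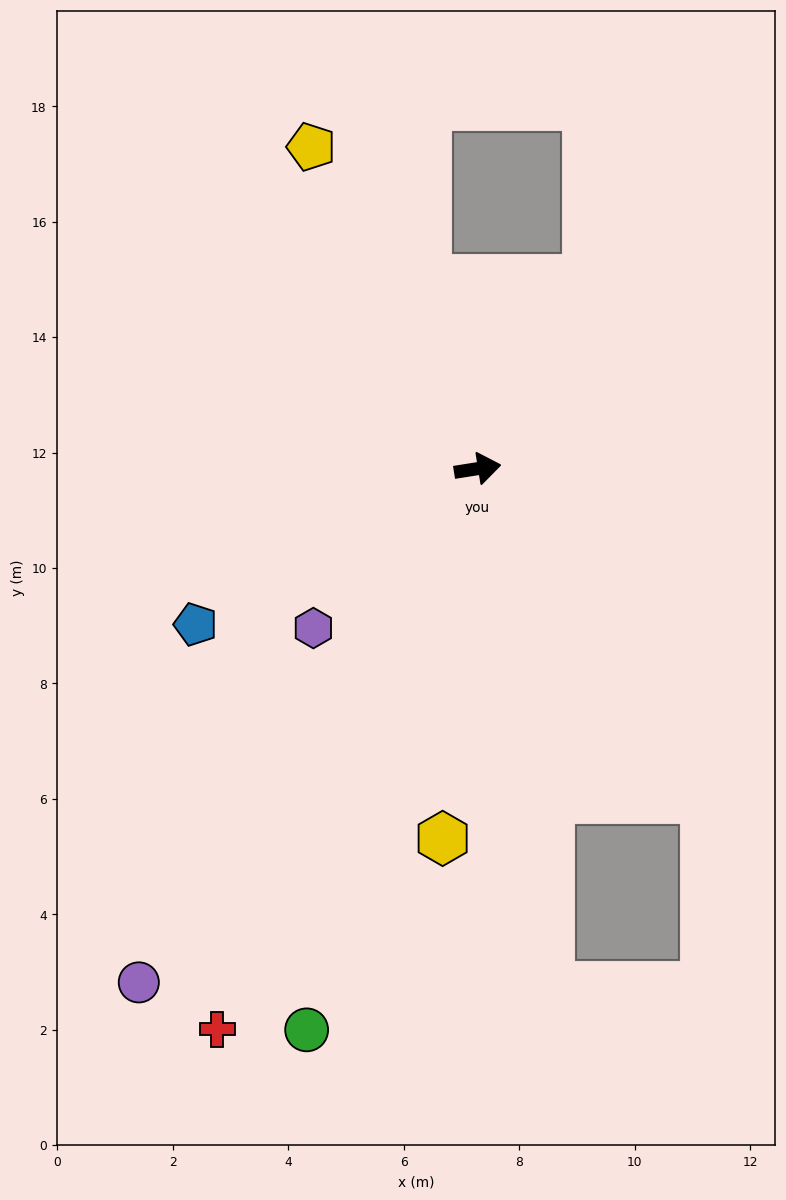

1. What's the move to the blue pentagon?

turn right 160°, forward 5.6 m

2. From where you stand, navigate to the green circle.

turn right 116°, forward 10.2 m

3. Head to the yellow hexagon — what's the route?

turn right 104°, forward 6.4 m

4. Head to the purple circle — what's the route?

turn right 132°, forward 10.7 m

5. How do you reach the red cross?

turn right 124°, forward 10.7 m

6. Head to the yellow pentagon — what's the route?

turn left 108°, forward 6.3 m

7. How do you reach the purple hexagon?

turn right 145°, forward 4.0 m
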